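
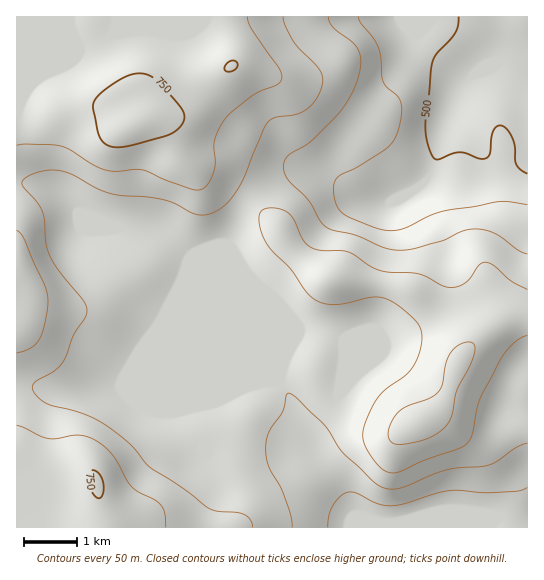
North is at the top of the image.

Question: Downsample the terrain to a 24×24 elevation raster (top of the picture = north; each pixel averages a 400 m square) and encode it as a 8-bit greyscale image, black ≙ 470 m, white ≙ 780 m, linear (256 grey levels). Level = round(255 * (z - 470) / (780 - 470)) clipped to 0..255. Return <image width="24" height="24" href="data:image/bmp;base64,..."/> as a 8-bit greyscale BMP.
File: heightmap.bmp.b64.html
<image width="24" height="24" href="data:image/bmp;base64,Qk12BgAAAAAAADYEAAAoAAAAGAAAABgAAAABAAgAAAAAAEACAAATCwAAEwsAAAABAAAAAAAAAAAAAAEBAQACAgIAAwMDAAQEBAAFBQUABgYGAAcHBwAICAgACQkJAAoKCgALCwsADAwMAA0NDQAODg4ADw8PABAQEAAREREAEhISABMTEwAUFBQAFRUVABYWFgAXFxcAGBgYABkZGQAaGhoAGxsbABwcHAAdHR0AHh4eAB8fHwAgICAAISEhACIiIgAjIyMAJCQkACUlJQAmJiYAJycnACgoKAApKSkAKioqACsrKwAsLCwALS0tAC4uLgAvLy8AMDAwADExMQAyMjIAMzMzADQ0NAA1NTUANjY2ADc3NwA4ODgAOTk5ADo6OgA7OzsAPDw8AD09PQA+Pj4APz8/AEBAQABBQUEAQkJCAENDQwBEREQARUVFAEZGRgBHR0cASEhIAElJSQBKSkoAS0tLAExMTABNTU0ATk5OAE9PTwBQUFAAUVFRAFJSUgBTU1MAVFRUAFVVVQBWVlYAV1dXAFhYWABZWVkAWlpaAFtbWwBcXFwAXV1dAF5eXgBfX18AYGBgAGFhYQBiYmIAY2NjAGRkZABlZWUAZmZmAGdnZwBoaGgAaWlpAGpqagBra2sAbGxsAG1tbQBubm4Ab29vAHBwcABxcXEAcnJyAHNzcwB0dHQAdXV1AHZ2dgB3d3cAeHh4AHl5eQB6enoAe3t7AHx8fAB9fX0Afn5+AH9/fwCAgIAAgYGBAIKCggCDg4MAhISEAIWFhQCGhoYAh4eHAIiIiACJiYkAioqKAIuLiwCMjIwAjY2NAI6OjgCPj48AkJCQAJGRkQCSkpIAk5OTAJSUlACVlZUAlpaWAJeXlwCYmJgAmZmZAJqamgCbm5sAnJycAJ2dnQCenp4An5+fAKCgoAChoaEAoqKiAKOjowCkpKQApaWlAKampgCnp6cAqKioAKmpqQCqqqoAq6urAKysrACtra0Arq6uAK+vrwCwsLAAsbGxALKysgCzs7MAtLS0ALW1tQC2trYAt7e3ALi4uAC5ubkAurq6ALu7uwC8vLwAvb29AL6+vgC/v78AwMDAAMHBwQDCwsIAw8PDAMTExADFxcUAxsbGAMfHxwDIyMgAycnJAMrKygDLy8sAzMzMAM3NzQDOzs4Az8/PANDQ0ADR0dEA0tLSANPT0wDU1NQA1dXVANbW1gDX19cA2NjYANnZ2QDa2toA29vbANzc3ADd3d0A3t7eAN/f3wDg4OAA4eHhAOLi4gDj4+MA5OTkAOXl5QDm5uYA5+fnAOjo6ADp6ekA6urqAOvr6wDs7OwA7e3tAO7u7gDv7+8A8PDwAPHx8QDy8vIA8/PzAPT09AD19fUA9vb2APf39wD4+PgA+fn5APr6+gD7+/sA/Pz8AP39/QD+/v4A////ANHS1+Dg08WzoJiWiHNeRjU0NjU0MzM0M9LS1+TexrelkYWCemxfT0BIV09BPD4/PtLS2eXUrpqKfHd3cWdgV1ZvjIJsX11ZTdHM0dS7mod7dHR1bmJdXm+Rr6ydjoBzZMC1t7GZgnZycnN1b2ZjaHudvMbAr5F6dKablop5bmtrbG1xcWtqcHeQssLFu5h6dpiPhHZta2tra2trbGtwc3N+mKq4vqWGfKSai3twa2tra2tra2tzdnJzfJOvwLWVgMCtlYR4bWtra2tra2tvdHJydIekurunjsy4nY6Cc2xra2tra2ttdnZ0eY2dqbCuocy8oZGHem9ra2tra21+k5KKj56enJ+hnsy0lImFf3Zsa2trbXybtbKjnqCWkZeYksafg39+fHdua2tsfJOhqKOPgX98fY6NfLmReXV1dHNxcG1zjqCTgntpWV1nbnpzY6yOdnN1eHmAjIaElZuDYkk1KjVJU1hZVZmFeYGOkpaisKOQjIJtTzYmHBwmMTU6OJaOkaW0tLvJyrOZhG9bST81KSAbIiIhHrGvtsrZ1tbbz7miiXFiUkpGOyoZGRgaGMPJzt7v8uvk1byplYJ5ZVVRSC8TDhMZFsbT2+Tt8vDp3cq2o5qSfWRVTDMSBw4TD8TL1N/o6+nj3trPvrSkjnRWQzIWBgcKB8PDxc3Y4d/Y2uPiz7ihkH5bOScYCgQEA8PDw8XIzMzJzNbZwqWRhHZWMB4aFAsFAsPDw8bGxsbGxsnGsZiHdFo9IhoaGRIJBg=="/>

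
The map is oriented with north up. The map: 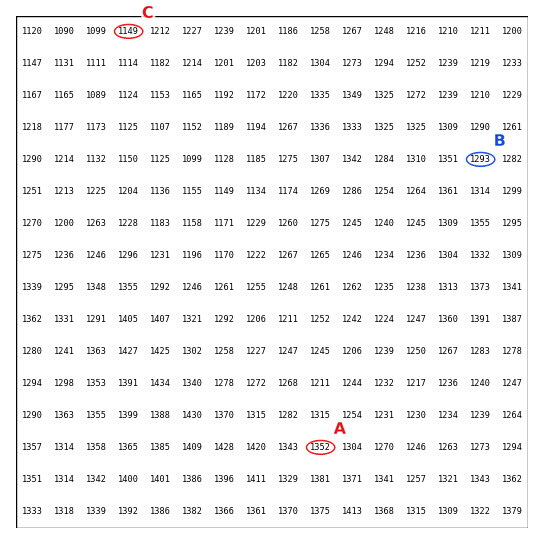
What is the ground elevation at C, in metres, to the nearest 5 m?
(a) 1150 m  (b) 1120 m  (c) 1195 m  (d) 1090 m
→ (a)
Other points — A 1350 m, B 1295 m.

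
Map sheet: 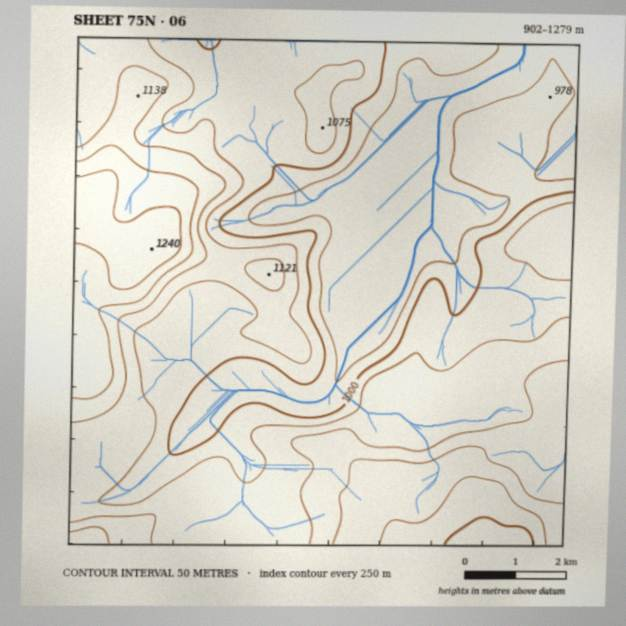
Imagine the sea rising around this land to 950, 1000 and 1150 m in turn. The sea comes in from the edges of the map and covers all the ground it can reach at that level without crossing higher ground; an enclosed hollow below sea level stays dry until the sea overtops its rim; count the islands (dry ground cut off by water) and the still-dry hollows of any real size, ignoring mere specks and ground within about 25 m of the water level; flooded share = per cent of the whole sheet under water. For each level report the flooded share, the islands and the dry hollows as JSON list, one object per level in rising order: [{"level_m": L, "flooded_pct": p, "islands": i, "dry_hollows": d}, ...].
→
[{"level_m": 950, "flooded_pct": 15, "islands": 0, "dry_hollows": 0}, {"level_m": 1000, "flooded_pct": 28, "islands": 0, "dry_hollows": 0}, {"level_m": 1150, "flooded_pct": 85, "islands": 0, "dry_hollows": 0}]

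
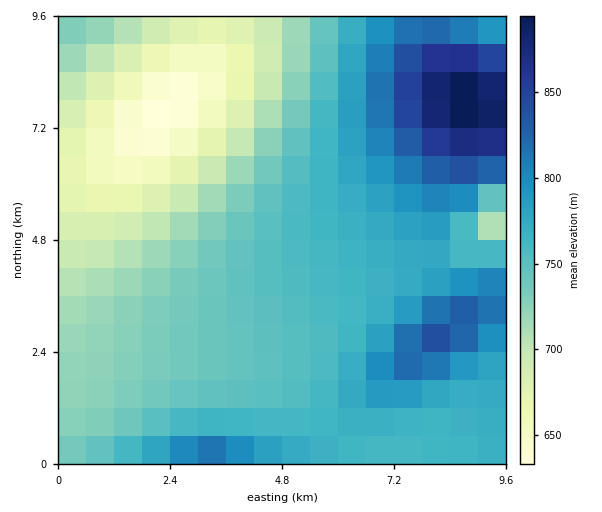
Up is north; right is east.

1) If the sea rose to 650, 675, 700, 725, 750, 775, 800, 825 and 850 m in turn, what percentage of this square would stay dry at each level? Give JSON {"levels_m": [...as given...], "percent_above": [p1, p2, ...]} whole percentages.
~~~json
{"levels_m": [650, 675, 700, 725, 750, 775, 800, 825, 850], "percent_above": [96, 89, 81, 71, 52, 26, 15, 9, 5]}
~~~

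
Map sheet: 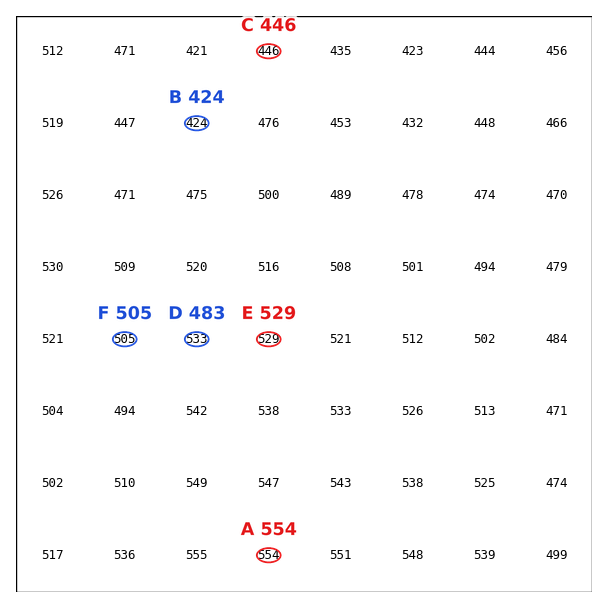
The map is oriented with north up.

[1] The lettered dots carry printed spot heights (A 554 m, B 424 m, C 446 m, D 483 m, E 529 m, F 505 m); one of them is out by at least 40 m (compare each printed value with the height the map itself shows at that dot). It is D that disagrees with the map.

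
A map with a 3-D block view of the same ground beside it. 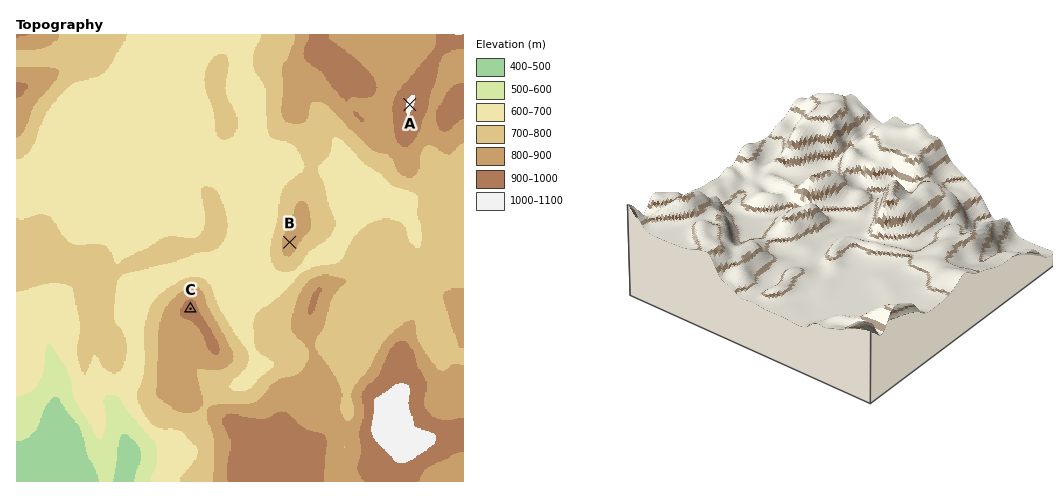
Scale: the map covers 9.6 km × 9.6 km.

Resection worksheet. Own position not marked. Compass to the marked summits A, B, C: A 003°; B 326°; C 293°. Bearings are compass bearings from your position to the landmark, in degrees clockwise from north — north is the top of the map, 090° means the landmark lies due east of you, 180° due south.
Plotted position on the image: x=394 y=396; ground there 1020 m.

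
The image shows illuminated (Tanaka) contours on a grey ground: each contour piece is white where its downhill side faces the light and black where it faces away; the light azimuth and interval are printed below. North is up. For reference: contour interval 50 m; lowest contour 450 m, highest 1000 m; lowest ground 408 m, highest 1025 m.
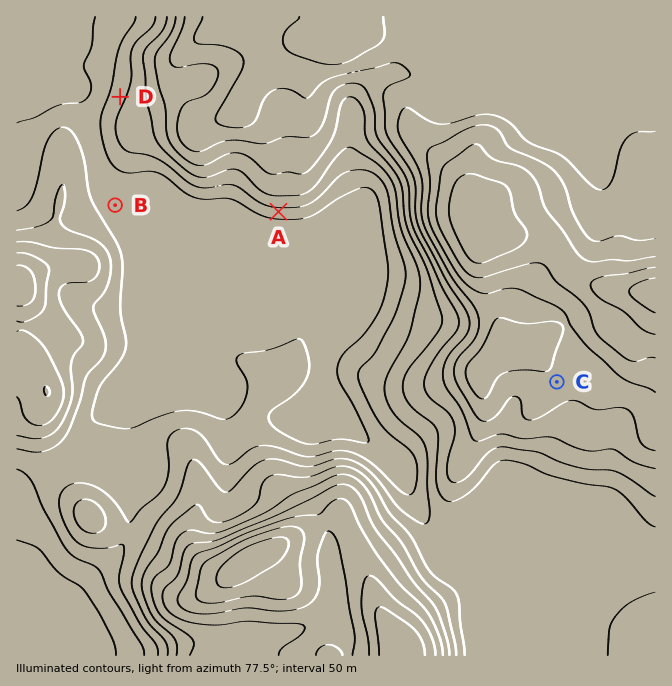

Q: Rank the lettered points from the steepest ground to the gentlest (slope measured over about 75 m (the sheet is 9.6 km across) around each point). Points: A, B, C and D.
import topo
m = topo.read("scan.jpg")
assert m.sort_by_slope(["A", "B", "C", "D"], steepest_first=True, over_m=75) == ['A', 'D', 'C', 'B']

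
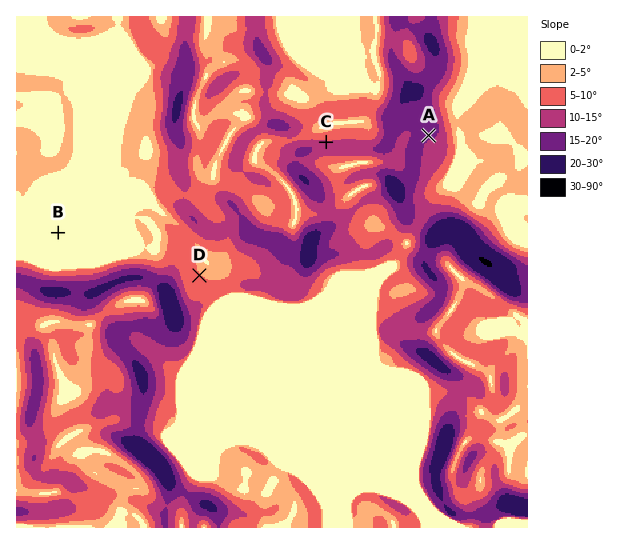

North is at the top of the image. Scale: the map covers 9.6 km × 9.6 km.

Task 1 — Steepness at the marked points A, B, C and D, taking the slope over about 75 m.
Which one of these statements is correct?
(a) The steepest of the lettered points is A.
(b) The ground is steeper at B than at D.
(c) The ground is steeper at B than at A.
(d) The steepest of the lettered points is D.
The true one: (a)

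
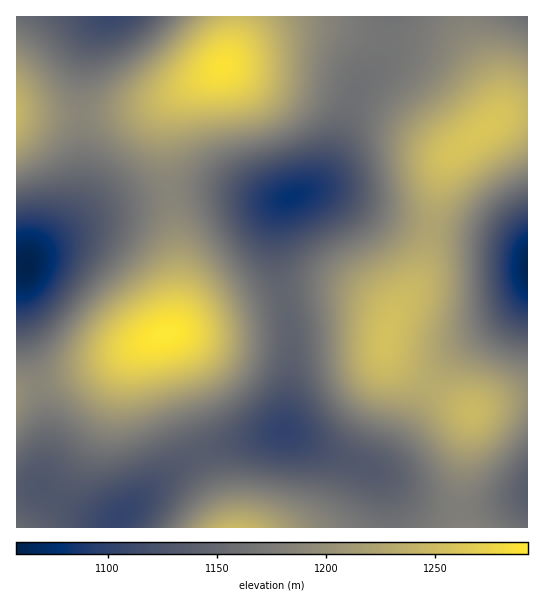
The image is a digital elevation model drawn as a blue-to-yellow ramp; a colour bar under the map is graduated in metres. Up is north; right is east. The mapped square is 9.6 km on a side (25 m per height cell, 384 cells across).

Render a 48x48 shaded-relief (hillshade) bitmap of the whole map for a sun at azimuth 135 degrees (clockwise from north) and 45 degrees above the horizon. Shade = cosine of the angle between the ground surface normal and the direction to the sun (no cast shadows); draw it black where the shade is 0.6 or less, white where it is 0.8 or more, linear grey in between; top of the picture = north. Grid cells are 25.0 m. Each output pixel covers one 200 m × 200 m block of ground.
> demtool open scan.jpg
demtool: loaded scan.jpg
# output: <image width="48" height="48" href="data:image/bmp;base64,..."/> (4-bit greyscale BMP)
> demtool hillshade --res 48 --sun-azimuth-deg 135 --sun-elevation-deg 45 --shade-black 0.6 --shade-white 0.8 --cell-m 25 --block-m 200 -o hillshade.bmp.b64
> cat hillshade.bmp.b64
<image width="48" height="48" href="data:image/bmp;base64,Qk32BAAAAAAAAHYAAAAoAAAAMAAAADAAAAABAAQAAAAAAIAEAAATCwAAEwsAABAAAAAAAAAAAAAAABEREQAiIiIAMzMzAERERABVVVUAZmZmAHd3dwCIiIgAmZmZAKqqqgC7u7sAzMzMAN3d3QDu7u4A////AHiImZmYdUMhEiNFZ3iIiIiHd3d3eIiIiHiImaqZhlQyIiNFZnd3eIh3d2Z3eImYiIiImaqqmGVDIjNEVWZmd3d3dmZniJmpmZiIiaqqqYdUQzREVVVmZnd3dmZniaqqqpmIiZq7uph2VURFVVVWZnd3d3Z3iau7u6mYiZq7u6mHZmVVVVVWZneIh3d3iavMzLqZiJqru7qZh3d3ZmZmZ3iIiId3iavN3LupiJmru7uqmYiIh3Zmd4iZmYh4iavN3cupmJmrvMy7qqqpmId3d4mZmZiIiavN3cupmJmrvMzMu7u7qpiHd4maqpiHiJq8zbupmImqvMzMzMzMu6mHd4maqpmHeImrzKqpiImavMzM3d3cy6mHd3iaqqmHd3iaq5mYiIiau8zN3d3dzLmHZniJqqmHd3eJmoiHd3iaq8zM3d3d3LmHZmeJmqmIdmd3iHdmZneJqrvMzd3d3LmGVVZ4mqmYd2Znd1VVVVZ4mau7zM3dzKl2VVVomaqZh3dmZkRDNEVniJqqu8zMy6l2VEVniaqpmId2ZkMyIjRWZ4iaq7zMy6l2VEVniZqqqZh3ZTMhESI0VneJmqu7u6l2VEVniJqqqqmHZkMhERIjRWZ4iaq7uph2VVVmeJqru7qYdkMhAAEiNFVniZqqqph2VVVmeJmru7uph1QyEBESI0VWeJmqqYh2VVVWZ4mqvMy6mGVCIRESIzRWeImZmYdmVVVVZ3iavMzLqXZTMiIiIzRWeImZiHZlVVVVVneKu8zLqodlQzMjMzRWeImYh2ZVRERFVWeJq8zMu5h2VEQzM0RWeImYh2VERERERVZ5q83cy6mHZlVEREVmeJmYd2VEMzNERVZ5q83dzKqYd2ZVVVVniJmYh2VDMzM0RFZ5q83d3LqpiHdmVVZ3iZmZh2VEMzM0RFZ5rN3t3cuqmId2ZmZ4maqqmHZVRERERVaJrN3u3cy6qYh3d3eImqq6qYh2VURERVeJrN3u7cy7qpiId3iJqru7uqmHdlVURWaJrN3u7dzLqpmIiIiZq7zMy7qph2ZVVVZ5q83e3dzLuqmYiImau8zMzMy6mHZlVVZ4mrzd3dzLuqmYiZmqu8zd3dzLqYdlVVVniavM3czLupmYiZqrvMzd3d3cupdmVVVmeJq7zMy7qpmIiZqrvMzd3d3cuph2VUVVZ4mqu7u7qZiIiJqrvMzN3d3cuph2VURFVniJqqqqmYd3d4mqu7zMzd3Muph2VUREVWZ4mqqpmHZmZniZqru8zMzMuph2ZVRERVZniZmZiHZVVWZ4mqq7vMzLupiHZlVURFVneImYh2VENEVniJqru7u7qpmHdmZVVVVmd4iIh2VDMjNFZ4mqu7u7qpmId3ZlVVVWd4iIh2VDIiI0VniZqru7qpmYh3dmZVVWZ3iIh2VDIRESNWeJmqqqqpmYiHd2ZmZmZneIiHZUIRARI1Z4maqqqpmYiId3dmZmZneIiIdlMhEBEkVniZqqqZmYiHd3d3d3d3eIiIh2QyEBEjRniJmZmZmIiHd3d3d3dw=="/>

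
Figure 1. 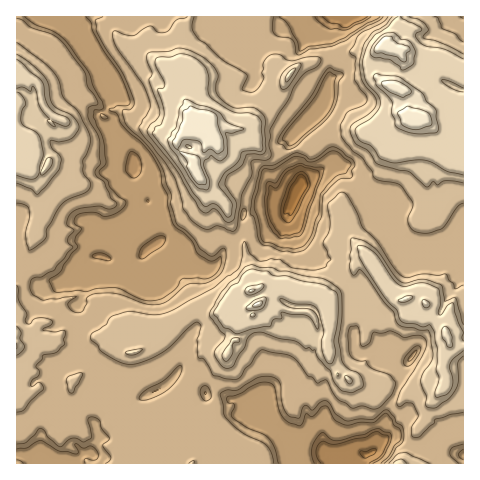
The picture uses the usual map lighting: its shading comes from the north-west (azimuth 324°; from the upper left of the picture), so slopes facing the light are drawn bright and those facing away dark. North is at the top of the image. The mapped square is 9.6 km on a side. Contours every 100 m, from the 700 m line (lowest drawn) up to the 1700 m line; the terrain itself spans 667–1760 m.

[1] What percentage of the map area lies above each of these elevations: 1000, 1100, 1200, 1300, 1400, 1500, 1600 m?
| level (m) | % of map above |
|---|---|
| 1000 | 97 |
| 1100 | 83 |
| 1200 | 77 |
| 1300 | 44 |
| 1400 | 24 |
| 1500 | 17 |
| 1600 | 4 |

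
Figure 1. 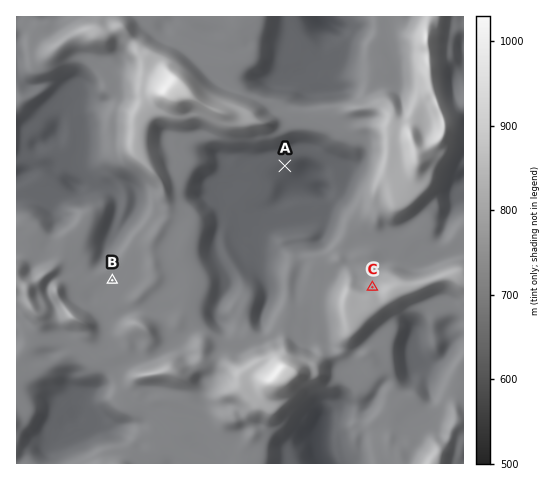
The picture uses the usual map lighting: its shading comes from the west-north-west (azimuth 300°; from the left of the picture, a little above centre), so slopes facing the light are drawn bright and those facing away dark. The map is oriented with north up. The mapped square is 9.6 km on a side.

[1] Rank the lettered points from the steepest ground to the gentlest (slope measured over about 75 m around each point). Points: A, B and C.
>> C A B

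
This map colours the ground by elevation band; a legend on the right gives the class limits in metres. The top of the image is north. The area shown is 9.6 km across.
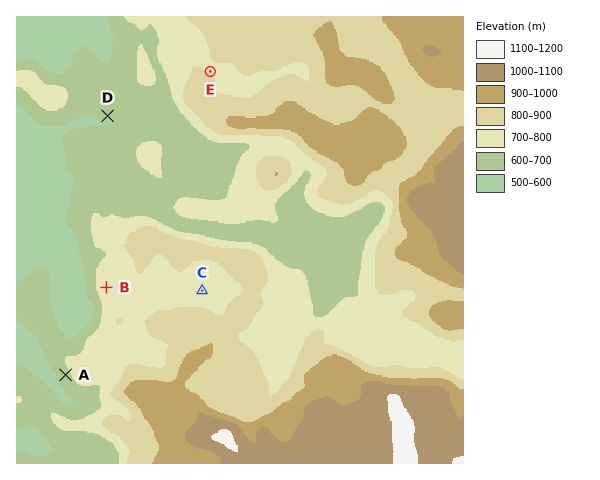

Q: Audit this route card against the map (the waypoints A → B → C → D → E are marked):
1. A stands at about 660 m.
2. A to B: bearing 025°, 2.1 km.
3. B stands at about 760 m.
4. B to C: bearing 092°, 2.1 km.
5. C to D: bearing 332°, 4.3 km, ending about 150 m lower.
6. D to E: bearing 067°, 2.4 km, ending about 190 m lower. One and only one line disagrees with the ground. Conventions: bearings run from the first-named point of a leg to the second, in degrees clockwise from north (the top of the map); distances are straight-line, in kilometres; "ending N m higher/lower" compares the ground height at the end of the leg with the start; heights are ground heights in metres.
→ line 6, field sense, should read higher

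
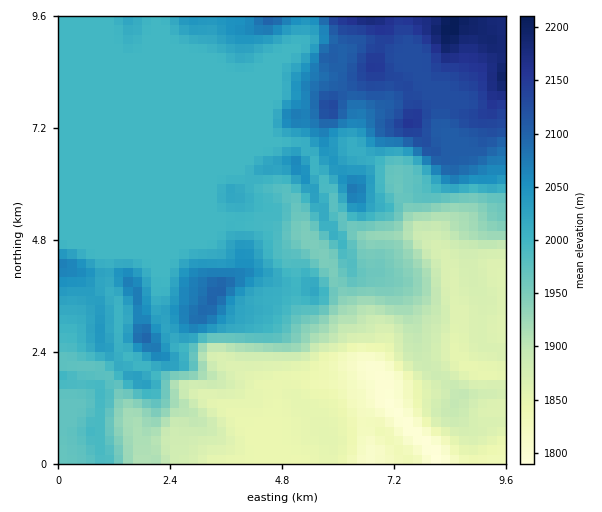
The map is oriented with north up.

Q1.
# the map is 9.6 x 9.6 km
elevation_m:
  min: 1785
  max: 2215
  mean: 1980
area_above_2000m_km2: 31.9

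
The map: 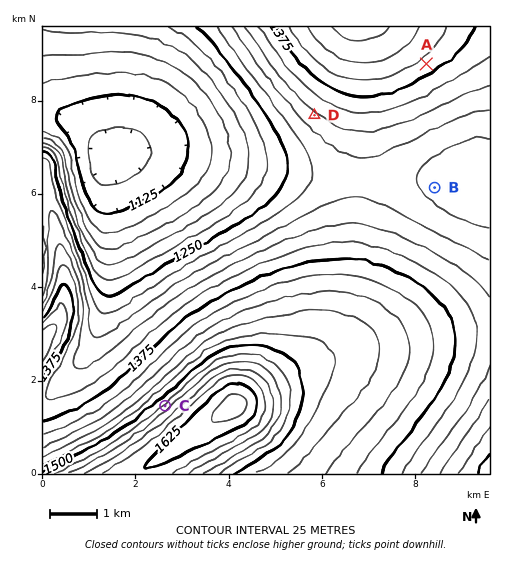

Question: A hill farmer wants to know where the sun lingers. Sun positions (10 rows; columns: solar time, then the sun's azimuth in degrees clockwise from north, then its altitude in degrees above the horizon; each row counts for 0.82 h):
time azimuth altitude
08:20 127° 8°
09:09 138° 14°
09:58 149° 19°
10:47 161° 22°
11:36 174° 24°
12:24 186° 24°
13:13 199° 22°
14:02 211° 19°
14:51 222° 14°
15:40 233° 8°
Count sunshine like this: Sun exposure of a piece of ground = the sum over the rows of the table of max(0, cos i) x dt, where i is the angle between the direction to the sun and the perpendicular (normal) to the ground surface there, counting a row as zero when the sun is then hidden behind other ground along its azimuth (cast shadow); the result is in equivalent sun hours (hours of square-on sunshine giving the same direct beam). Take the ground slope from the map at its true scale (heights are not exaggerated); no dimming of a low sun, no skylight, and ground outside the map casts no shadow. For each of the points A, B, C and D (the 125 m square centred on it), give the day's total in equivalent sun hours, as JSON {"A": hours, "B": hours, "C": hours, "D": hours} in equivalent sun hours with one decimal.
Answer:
{"A": 2.8, "B": 2.4, "C": 1.5, "D": 2.8}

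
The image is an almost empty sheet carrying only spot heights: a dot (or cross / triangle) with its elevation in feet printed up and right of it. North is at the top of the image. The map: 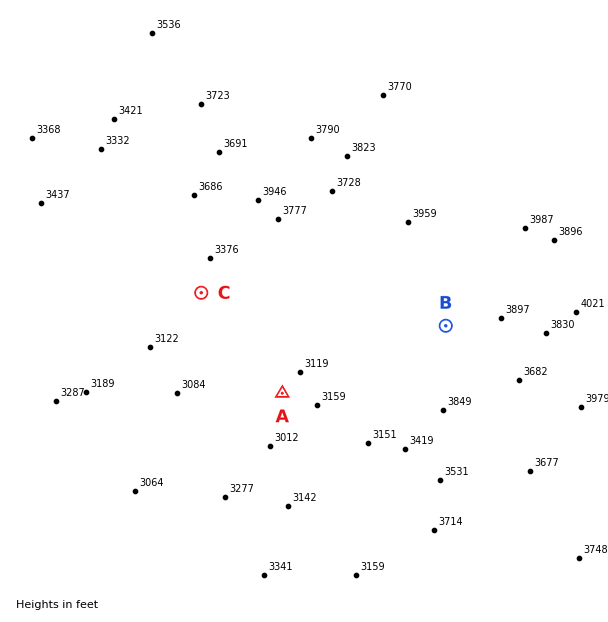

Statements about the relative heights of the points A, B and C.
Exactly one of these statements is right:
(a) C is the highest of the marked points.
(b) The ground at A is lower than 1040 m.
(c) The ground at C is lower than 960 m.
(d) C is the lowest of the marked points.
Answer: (b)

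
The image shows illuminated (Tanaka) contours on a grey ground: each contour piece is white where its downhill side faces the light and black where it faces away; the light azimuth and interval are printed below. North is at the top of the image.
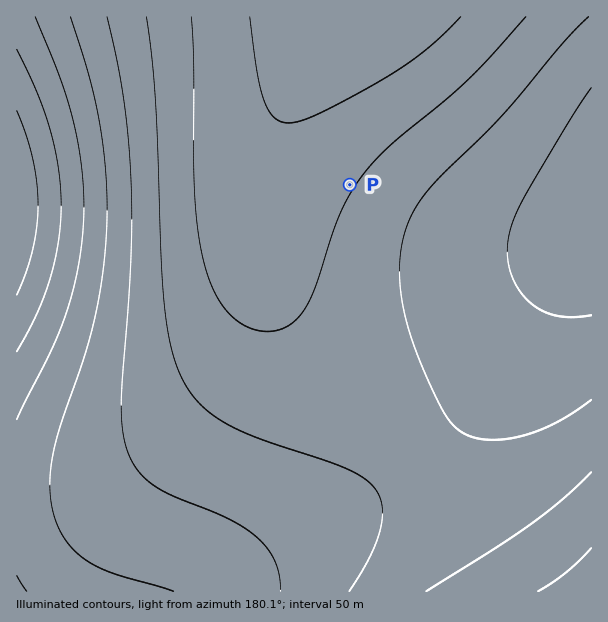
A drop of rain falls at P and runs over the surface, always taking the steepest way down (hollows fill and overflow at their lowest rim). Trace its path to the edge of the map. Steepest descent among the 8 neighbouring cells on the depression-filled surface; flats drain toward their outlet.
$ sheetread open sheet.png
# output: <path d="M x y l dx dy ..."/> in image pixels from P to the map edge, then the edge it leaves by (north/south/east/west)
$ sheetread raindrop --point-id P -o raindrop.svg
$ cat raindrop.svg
<path d="M350 185l-53-53 0-45 5-9 3-3 1-4 3-3 2-5 3-3 1-4 3-3 2-5 3-3 1-4 3-3 5-9 3-3 1-5 3-3 0-1"/>
exit: north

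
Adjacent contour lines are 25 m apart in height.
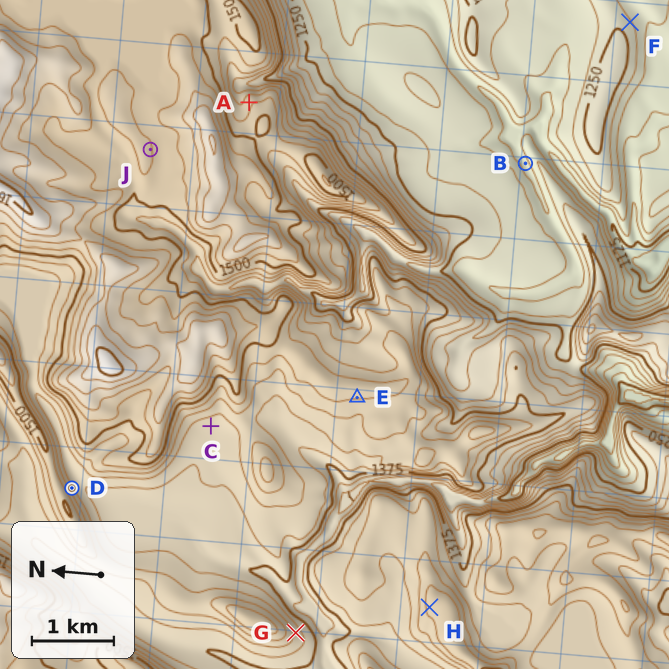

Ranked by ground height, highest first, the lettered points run A D C B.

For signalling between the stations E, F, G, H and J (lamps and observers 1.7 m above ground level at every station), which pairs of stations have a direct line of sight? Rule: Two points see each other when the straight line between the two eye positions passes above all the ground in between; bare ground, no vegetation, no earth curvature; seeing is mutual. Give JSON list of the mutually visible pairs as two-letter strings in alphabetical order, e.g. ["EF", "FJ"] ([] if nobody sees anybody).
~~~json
["EG", "EH", "GH"]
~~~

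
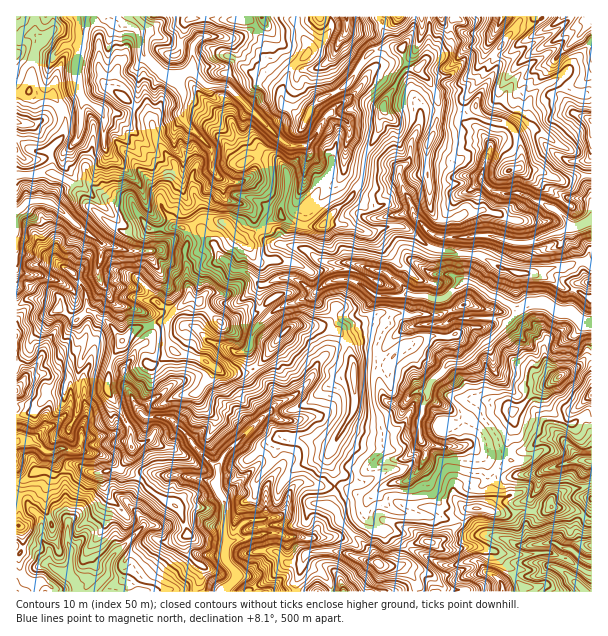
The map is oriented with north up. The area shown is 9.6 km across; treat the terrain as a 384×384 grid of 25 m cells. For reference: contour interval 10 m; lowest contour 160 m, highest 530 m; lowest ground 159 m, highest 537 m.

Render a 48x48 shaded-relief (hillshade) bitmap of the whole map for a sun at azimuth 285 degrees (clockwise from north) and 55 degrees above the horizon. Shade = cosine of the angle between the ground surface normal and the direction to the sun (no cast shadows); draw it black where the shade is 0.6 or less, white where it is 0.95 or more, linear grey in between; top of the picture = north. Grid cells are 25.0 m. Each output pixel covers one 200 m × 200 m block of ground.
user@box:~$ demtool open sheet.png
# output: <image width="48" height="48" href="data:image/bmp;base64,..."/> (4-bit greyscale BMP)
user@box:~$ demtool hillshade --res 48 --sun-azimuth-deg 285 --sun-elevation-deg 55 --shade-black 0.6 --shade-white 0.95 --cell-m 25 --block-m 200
<image width="48" height="48" href="data:image/bmp;base64,Qk32BAAAAAAAAHYAAAAoAAAAMAAAADAAAAABAAQAAAAAAIAEAAATCwAAEwsAABAAAAAAAAAAAAAAABEREQAiIiIAMzMzAERERABVVVUAZmZmAHd3dwCIiIgAmZmZAKqqqgC7u7sAzMzMAN3d3QDu7u4A////AKqXeZupmqu1CN27yGiIynioZ3dUjKh1eHh4qoq6qqu4M63sunaKu5eIZVVoqoh4rFaJqnm7qqqlKMu8yoeb3Jh1VlWIh3eadmaInJaty7lzKv7KvLq7upqZl0V4d3h3q1aHi6dq7cxyBszLvMzMqKvMp1V4h3aJh0V3m6mGjdxhOKq925q5iau6qpVnh3ZXmnh2nLqWi7pTKbaK3aqXiqqqq7mId5p2eJmGirl5q6hiK/h4rcqHiaqqq7qph5ymVZmYmZh5qZlhXOyam7qYiJqqu6mqqXq4d7qZrKh3dnZmncyaqaqYiIeLy6mZiHm6mOyc3LylRmZRX+qpq6p3iZho3KqqmFNZl8iMzO7pNYUES/2pm7uGeIdnvLuqqYdTZ7zLa+7qZEF6ML/aqruWZ4cmzKu6qHdniZi+Z+zaeAWbcAv9q7y4V4cp6pmqqXZ5mJd8uNyCOHmoZCGdy7vKVndI/KqruXeImcqqqtxBm2WGRWQp3Kq7ZFVozsqruodmef3LvOoWmLyVRVZEjNuqY3Qm78qqq7ljNM3dzPo4t2vKZVRHZr26VIchfuypvc2zAHrN2+xquGiblmdWdYzKVYhzB8zL3czZMZi9y82JupmZZXy2VWnKZZmGEWnN7buomrmty763m7mHZmvpRWipZpqoZUFs7dtmzuybur3JiqiJliXuhGeId4iampQ3vuxieu6pubqru5eKtjOe2GiHeIdneJl2jOpniM7qqoWd3cqIdndoupuneZmYiah2aKqZqt3rmUjuyq23VVipVZ23JImZm+pHl2iYne7bxhvut764dmWLhTe3jJSJc1qphkV4Z+7uoE78Z96nd4mGinJIhnqmRViqqYiId//rYk3Kmu6meamYh2dleYd4dmiqmJq7qf/YVmnMu+6Xiqh3iJh3d2aJqZqXV5qs3f7IRqy6h62nmqhniJdXl1aFNomZmGer3e2mbMururuZuompmblneIg0mDE2d0I2mtyY3MvLq7q7qYrLmbyWd3ZsqJhoiGNIdIms3LvKrKmpeczMqaq5Z3R8ppqGdlipU2eKy7zJvZmne9zNqLqrhmWdpWdWeJhnQZmZq6qrzKqkfLzeprubpkfMhWONhFeHZqupu4m8u7ukvqi9hb2rtkbNhnRd6WZmeMuXvHrLu6qmz8qnSN+r2FachYdL6mV4dau3e5rLuomL3btSmc+662WMlGdoymaHU6vKaqnMyVa927ZM1wvb7ZZqtWeJqGd3Zaq6aKrMyEfN22bM3SG97qZZpmmZh3dndpmZZ6u7uVa9yWvcvKFd7qV5pll2iZd3iZmWWsupmXe7qszdq9xmzcdplkiGiZh4mamXa9uIiIqqvMy7qavbi9uJdVaXeZmYiaiIfNqHiZisu8y7qIreyby4VlSJeIirh7loi8qWjLZ8y7u7unWv+6uqhFVph4iLqLpmi8qnnMiMy8y6u5Rt/suJp0Nqp3iIvKqWarmZm8pou7u7y5g6/9ypl1M4yWeHmrqXaamaq8uGiYisuYlZ/qrLiZQirIZneA=="/>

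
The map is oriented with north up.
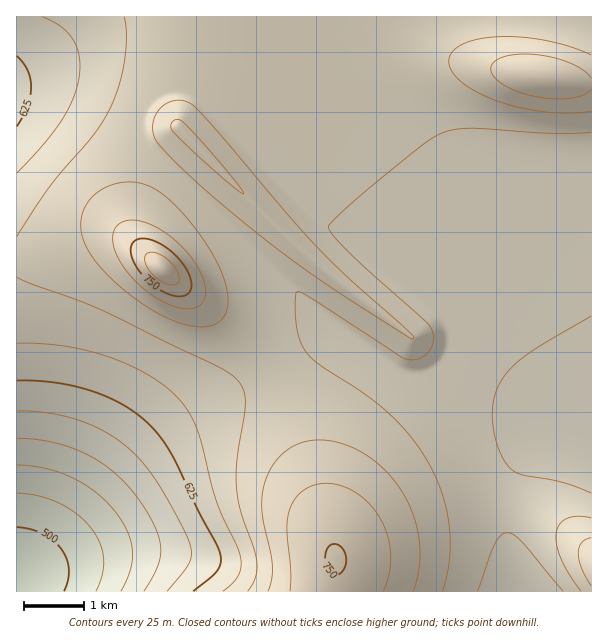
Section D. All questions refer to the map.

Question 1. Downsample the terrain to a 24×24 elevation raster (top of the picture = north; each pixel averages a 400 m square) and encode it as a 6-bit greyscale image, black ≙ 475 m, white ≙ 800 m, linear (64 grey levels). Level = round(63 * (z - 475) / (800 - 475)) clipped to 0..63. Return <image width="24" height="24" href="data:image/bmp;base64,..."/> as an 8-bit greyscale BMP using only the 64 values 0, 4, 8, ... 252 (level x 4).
<image width="24" height="24" href="data:image/bmp;base64,Qk12BgAAAAAAADYEAAAoAAAAGAAAABgAAAABAAgAAAAAAEACAAATCwAAEwsAAAABAAAAAAAAAAAAAAEBAQACAgIAAwMDAAQEBAAFBQUABgYGAAcHBwAICAgACQkJAAoKCgALCwsADAwMAA0NDQAODg4ADw8PABAQEAAREREAEhISABMTEwAUFBQAFRUVABYWFgAXFxcAGBgYABkZGQAaGhoAGxsbABwcHAAdHR0AHh4eAB8fHwAgICAAISEhACIiIgAjIyMAJCQkACUlJQAmJiYAJycnACgoKAApKSkAKioqACsrKwAsLCwALS0tAC4uLgAvLy8AMDAwADExMQAyMjIAMzMzADQ0NAA1NTUANjY2ADc3NwA4ODgAOTk5ADo6OgA7OzsAPDw8AD09PQA+Pj4APz8/AEBAQABBQUEAQkJCAENDQwBEREQARUVFAEZGRgBHR0cASEhIAElJSQBKSkoAS0tLAExMTABNTU0ATk5OAE9PTwBQUFAAUVFRAFJSUgBTU1MAVFRUAFVVVQBWVlYAV1dXAFhYWABZWVkAWlpaAFtbWwBcXFwAXV1dAF5eXgBfX18AYGBgAGFhYQBiYmIAY2NjAGRkZABlZWUAZmZmAGdnZwBoaGgAaWlpAGpqagBra2sAbGxsAG1tbQBubm4Ab29vAHBwcABxcXEAcnJyAHNzcwB0dHQAdXV1AHZ2dgB3d3cAeHh4AHl5eQB6enoAe3t7AHx8fAB9fX0Afn5+AH9/fwCAgIAAgYGBAIKCggCDg4MAhISEAIWFhQCGhoYAh4eHAIiIiACJiYkAioqKAIuLiwCMjIwAjY2NAI6OjgCPj48AkJCQAJGRkQCSkpIAk5OTAJSUlACVlZUAlpaWAJeXlwCYmJgAmZmZAJqamgCbm5sAnJycAJ2dnQCenp4An5+fAKCgoAChoaEAoqKiAKOjowCkpKQApaWlAKampgCnp6cAqKioAKmpqQCqqqoAq6urAKysrACtra0Arq6uAK+vrwCwsLAAsbGxALKysgCzs7MAtLS0ALW1tQC2trYAt7e3ALi4uAC5ubkAurq6ALu7uwC8vLwAvb29AL6+vgC/v78AwMDAAMHBwQDCwsIAw8PDAMTExADFxcUAxsbGAMfHxwDIyMgAycnJAMrKygDLy8sAzMzMAM3NzQDOzs4Az8/PANDQ0ADR0dEA0tLSANPT0wDU1NQA1dXVANbW1gDX19cA2NjYANnZ2QDa2toA29vbANzc3ADd3d0A3t7eAN/f3wDg4OAA4eHhAOLi4gDj4+MA5OTkAOXl5QDm5uYA5+fnAOjo6ADp6ekA6urqAOvr6wDs7OwA7e3tAO7u7gDv7+8A8PDwAPHx8QDy8vIA8/PzAPT09AD19fUA9vb2APf39wD4+PgA+fn5APr6+gD7+/sA/Pz8AP39/QD+/v4A////AAgMGCg4TFxsfJCsxNDUzMCwoJSIgICMpAwQGCQ0RFRkdIysxNTU0MS0pJSIhIiYsBQYICw4SFhofJiwxNDUzMC0pJSMiIycqCAkKDRAUGB0iKC0xMzMxLysoJSMiIyUlCwwOEBMXGx8kKCwvMDAvLSonJSMiIiIiEBASFBYZHSAkKCstLi0sKigmJCMiISEgFBQWFxkcHyIkJykrKysqKCclIyIiISAgGBgZGxweICMlJygpKSkoJyUkIyIiISEgHBwdHh8hIiQmJygoKCcnJiUkIyIiISEhHyAgISIjJSYnKCgnJyYmJSYkIyIiIiEhIiIjIyQmKCkpKSgnJiYmKComIyMiIiIiJSUlJicqLS4sKignJicqKyglIyMjIyIiJicnKSsxNjMtKignKSwrKCUkJCQjIyMiJygpLDE5OjEsKSgqLSsnJSUlJCQkIyMjJykrLjM3My0qKSsuKycmJiUlJSQkJCQjJykrLjAwLSsqLC8sKCcmJiYlJSUkJCQkJSgqLC0sKystLywoJycnJiYmJSUlJSQkIyYoKisrKy0wLSkoKCcnJyYmJiYlJSUkICMmKCoqLTEuKikoKCgnJycnJiYmJiYlHiEkJykrMC4rKikpKSgoKCcnJycoKCkpHSAiJSgpKysqKiopKSkoKCgoKSstLzAvHR8iJCcpKioqKioqKSkpKSkqLC8yNDQxHiAiJCcpKisrKioqKikpKSkqLC4vMC4sICEjJScpKisrKysqKiopKSkqKioqKikoA=="/>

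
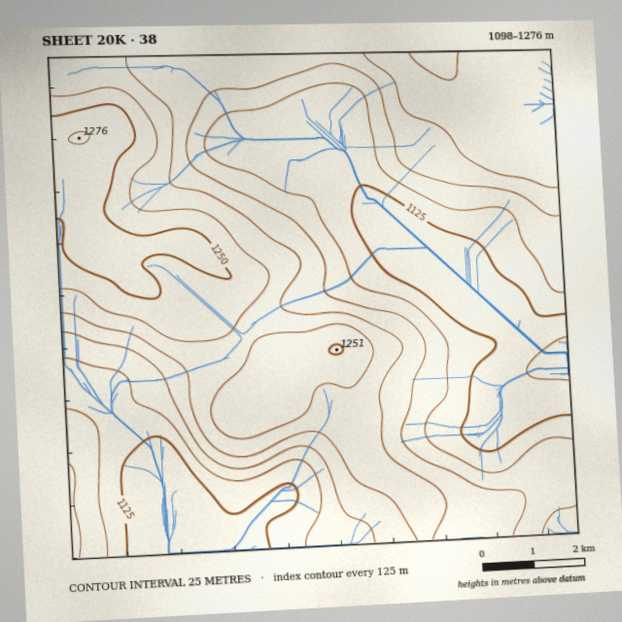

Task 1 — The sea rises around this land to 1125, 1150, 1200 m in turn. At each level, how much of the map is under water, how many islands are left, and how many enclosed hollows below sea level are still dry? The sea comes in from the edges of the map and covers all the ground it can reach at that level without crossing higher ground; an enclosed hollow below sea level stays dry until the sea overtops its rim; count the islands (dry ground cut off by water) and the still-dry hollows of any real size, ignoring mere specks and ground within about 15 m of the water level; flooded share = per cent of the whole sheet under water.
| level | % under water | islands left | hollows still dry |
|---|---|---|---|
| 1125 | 14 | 0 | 0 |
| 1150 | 33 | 0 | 0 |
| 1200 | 64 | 0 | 0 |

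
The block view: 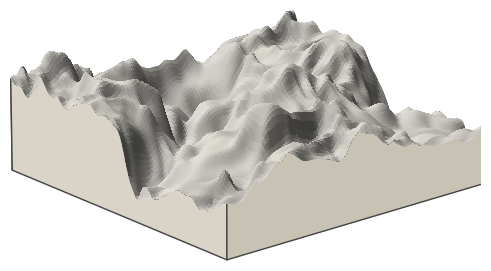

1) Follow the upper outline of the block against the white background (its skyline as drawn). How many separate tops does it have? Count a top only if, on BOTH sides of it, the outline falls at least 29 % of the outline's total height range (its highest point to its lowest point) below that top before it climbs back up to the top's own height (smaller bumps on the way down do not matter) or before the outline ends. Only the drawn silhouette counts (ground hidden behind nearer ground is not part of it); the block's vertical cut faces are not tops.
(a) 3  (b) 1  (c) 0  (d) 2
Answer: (b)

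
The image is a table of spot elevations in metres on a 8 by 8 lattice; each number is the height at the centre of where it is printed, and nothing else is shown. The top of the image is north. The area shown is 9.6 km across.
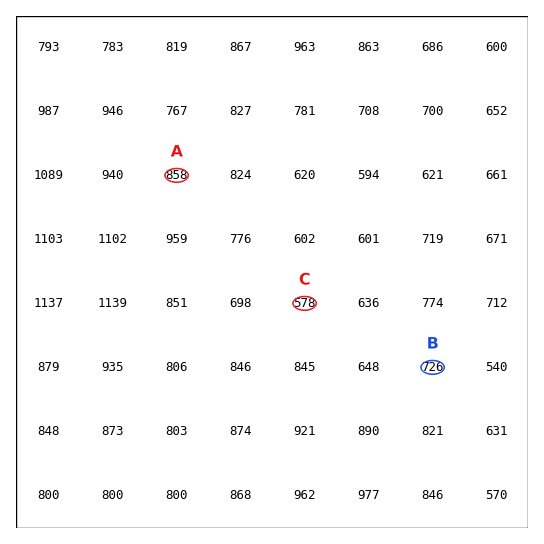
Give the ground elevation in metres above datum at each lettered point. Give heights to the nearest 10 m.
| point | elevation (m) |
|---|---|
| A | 860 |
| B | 730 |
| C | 580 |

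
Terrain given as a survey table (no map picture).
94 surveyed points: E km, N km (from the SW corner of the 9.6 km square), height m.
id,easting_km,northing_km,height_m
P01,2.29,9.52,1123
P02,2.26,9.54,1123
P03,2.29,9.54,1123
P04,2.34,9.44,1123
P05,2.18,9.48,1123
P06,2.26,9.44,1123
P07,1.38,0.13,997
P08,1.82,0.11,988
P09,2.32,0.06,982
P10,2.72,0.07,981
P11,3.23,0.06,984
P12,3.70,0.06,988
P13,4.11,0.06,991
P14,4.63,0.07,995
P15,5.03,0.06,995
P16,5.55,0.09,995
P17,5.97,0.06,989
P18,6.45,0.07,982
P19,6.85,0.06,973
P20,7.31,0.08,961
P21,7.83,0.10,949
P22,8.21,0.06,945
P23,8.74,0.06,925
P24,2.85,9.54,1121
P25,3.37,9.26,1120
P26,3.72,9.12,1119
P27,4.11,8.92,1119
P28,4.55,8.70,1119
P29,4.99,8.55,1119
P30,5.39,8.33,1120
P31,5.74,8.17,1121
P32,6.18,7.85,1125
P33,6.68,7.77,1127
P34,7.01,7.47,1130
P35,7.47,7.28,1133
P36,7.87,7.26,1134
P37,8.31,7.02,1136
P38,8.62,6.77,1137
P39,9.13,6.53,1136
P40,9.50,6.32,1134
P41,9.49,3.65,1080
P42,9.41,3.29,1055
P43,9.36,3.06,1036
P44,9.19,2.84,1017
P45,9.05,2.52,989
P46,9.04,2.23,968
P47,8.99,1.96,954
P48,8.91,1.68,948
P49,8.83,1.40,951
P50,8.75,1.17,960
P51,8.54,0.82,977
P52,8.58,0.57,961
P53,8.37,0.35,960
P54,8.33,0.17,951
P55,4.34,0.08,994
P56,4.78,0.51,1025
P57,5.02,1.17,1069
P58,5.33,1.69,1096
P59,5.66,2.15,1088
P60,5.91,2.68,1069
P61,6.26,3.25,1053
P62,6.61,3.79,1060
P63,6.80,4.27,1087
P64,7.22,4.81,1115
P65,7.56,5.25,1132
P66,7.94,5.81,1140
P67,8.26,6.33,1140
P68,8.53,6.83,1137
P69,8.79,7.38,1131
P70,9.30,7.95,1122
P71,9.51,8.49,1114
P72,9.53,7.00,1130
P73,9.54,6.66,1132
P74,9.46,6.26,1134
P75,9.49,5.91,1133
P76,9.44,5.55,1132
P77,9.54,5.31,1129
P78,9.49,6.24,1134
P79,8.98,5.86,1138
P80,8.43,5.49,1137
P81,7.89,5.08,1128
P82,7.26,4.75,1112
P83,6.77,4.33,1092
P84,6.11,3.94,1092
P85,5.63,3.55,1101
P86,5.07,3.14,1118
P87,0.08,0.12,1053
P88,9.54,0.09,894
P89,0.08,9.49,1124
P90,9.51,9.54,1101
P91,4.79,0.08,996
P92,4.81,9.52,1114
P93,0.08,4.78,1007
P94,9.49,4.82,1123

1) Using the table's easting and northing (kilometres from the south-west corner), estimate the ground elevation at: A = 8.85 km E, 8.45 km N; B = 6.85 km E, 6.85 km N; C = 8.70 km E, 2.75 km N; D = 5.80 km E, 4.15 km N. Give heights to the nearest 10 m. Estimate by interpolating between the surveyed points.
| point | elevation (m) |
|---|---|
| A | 1120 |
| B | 1140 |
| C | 1010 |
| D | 1110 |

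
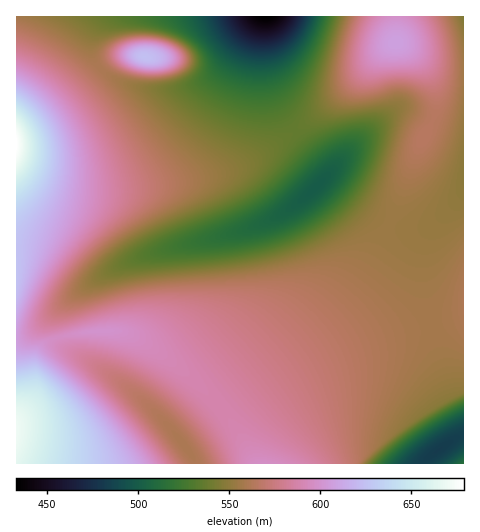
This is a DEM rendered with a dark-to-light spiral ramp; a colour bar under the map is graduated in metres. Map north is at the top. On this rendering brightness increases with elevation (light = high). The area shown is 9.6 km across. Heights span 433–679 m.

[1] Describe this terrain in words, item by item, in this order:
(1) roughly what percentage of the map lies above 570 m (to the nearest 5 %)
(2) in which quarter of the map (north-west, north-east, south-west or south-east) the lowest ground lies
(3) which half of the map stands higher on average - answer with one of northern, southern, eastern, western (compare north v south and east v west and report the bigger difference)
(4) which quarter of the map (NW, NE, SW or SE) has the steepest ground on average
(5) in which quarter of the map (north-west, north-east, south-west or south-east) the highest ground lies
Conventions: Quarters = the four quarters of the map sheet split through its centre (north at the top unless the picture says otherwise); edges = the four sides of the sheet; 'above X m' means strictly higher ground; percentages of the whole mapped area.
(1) Roughly 40 % of the ground is higher than 570 m.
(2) Look to the north-east quarter for the lowest ground.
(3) Taken as a whole, the western half is higher than the eastern.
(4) Slopes are steepest in the north-west quarter.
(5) The highest point lies in the north-west quarter of the map.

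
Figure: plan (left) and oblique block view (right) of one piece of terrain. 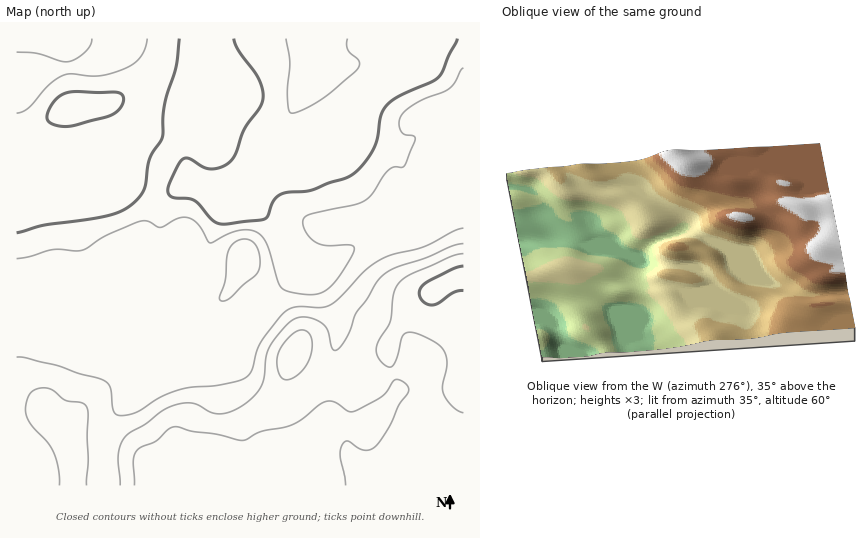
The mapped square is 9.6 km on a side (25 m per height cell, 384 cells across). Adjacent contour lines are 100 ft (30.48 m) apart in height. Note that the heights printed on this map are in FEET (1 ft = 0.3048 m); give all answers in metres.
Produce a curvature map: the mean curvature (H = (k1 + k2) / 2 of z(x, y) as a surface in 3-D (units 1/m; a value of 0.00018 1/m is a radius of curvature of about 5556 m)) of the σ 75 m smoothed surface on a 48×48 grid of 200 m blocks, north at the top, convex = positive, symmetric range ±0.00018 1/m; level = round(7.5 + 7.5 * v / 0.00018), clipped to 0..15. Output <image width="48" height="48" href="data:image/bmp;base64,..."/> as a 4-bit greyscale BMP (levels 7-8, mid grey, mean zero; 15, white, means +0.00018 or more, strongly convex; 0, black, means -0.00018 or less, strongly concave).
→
<image width="48" height="48" href="data:image/bmp;base64,Qk32BAAAAAAAAHYAAAAoAAAAMAAAADAAAAABAAQAAAAAAIAEAAATCwAAEwsAABAAAAAAAAAAAAAAABEREQAiIiIAMzMzAERERABVVVUAZmZmAHd3dwCIiIgAmZmZAKqqqgC7u7sAzMzMAN3d3QDu7u4A////AHd2aLpABbyXZniIiaqpmZm8g3d3d3d3h3d2aMtAF8yXZ4mZmZh2eIiqZHd3d3d4iHd2adxQOu2Xd4q6mGVEV4iHNXd3d3d3h3dmadtAS/2XeJvLllVWaKqWNmZnd3d3d3d3etswS+yoiJvLhmeJmb3HNHlmd3d3d3d3ispAObqquYiZiIqqmb7pVYuld3d3d3iIictiNnec24ZmZ4mIdozsdozIV3d3d3iIeLyVRDSM7adUVnd2U0ndlovaV3d3dniZiKy3QyNpvMp1VneHUhW8lmiqdnd3aHiamJzKYyJGiruXeIiacyOKhlV5l3d2epmruZq6hkIjVoiImHaLtzJYdURomXd2irq7uYeImXNSEkRWdkNr7HM2dlVoh3d2ibqZl2ZmipR3ZTIiIhJs/7Y0Z3eJd3d2eZdmZUVmeqVnd3d2UQSe//lDV4mqh3d2aHZFVEVmerdHd3d3dgWe//1SR5q7lnd1eHZWVWZlabpEd3d3dyJq7/9zNXm7lnZWeHZ3dnd2R7ymRWd3d2Alr/+VRWealkV4d3d4d3d3ZHzcllQzNXQDff+nd2aJl2eYZXeIh2d3djaruqq7hDYia8p3q5ZomImpZIiId3Z3d3RHiavf6kNDaHU1nKdomazKY5mYd3dnd3dWZVad/HRFZkIjaqh5q87shcuoeIl3d4dZhSEY3JeIdCIiR5mavO/9ucuqmZh3eIdbyTUEvLvJUiIyNYqrvN3u7pmruYh3d3da7XMUvd7XETVUNFeJmZmt/3ebqXeHd3dHzrMUv//UAliHVEVmZURZz1Z5mIiZmHZVntclz//CA3mYdURVVCEkelZ4iIm7zLpkj/tVv/+RBZuph2VVVTIjRmd3d3mrzN2Wj/10WttRN7y6qYdlVVVEVnd3d3d3ib22fftRADRFeszLu6l2dWZlZ3d3d3ZURXqWWJdAAABqzMqqqqqXdmh2eIdmeGMhJGiFNGdTFVBt7Jd4iImqhmiHeIdmZVZmMliXQ1eHQ3Q6ynVmZmirlmiHeJdmZ3d3cki6ZFeIhTYyZlZ3ZmerlmiXZ5h3d3d3dSjdhVeJqUR1IliYdmerlmmoZYd3d3d3dhjepmeau4J3dFiYdleblmm6dlVmZnd3die7l2iau5Fnd1d2VEWKp2i8unZDRDM0Q0aJh2iaq5JHd2dlVDNZqFaKzbqHiYZWZmZ4h3iZqpQGdoh2ZTJJuVRGi8y7qpiIh2Z4iHiJmZcyZ5mYh1NJ24ZUVnrNzKqZmGVomIiJiamFVomqmXVa7sqoZQWt7cy7uXVnmYmZmau4ZWiZqpZYzu7tqBB87t3My4ZXiZmaqau6ZEZ4mZdVaL3tunIYzLqrzKdmiZmaqZmpdDRneJhkM0eIm3cSZ2VXm6h2eIiaqYiZhTRWd3d2QhEkjGZAIyAAJpl2d4iaqHiap0RndmZ4hjACnyECVUFGMDiHd4mqmHeJqFV4h2VoqnMCr6iKzKc3diWHeJmZh2Z4mFRomXZorKYijt3e//x1d1OHeJmYdlVnmERYmZiJvdlBSQ=="/>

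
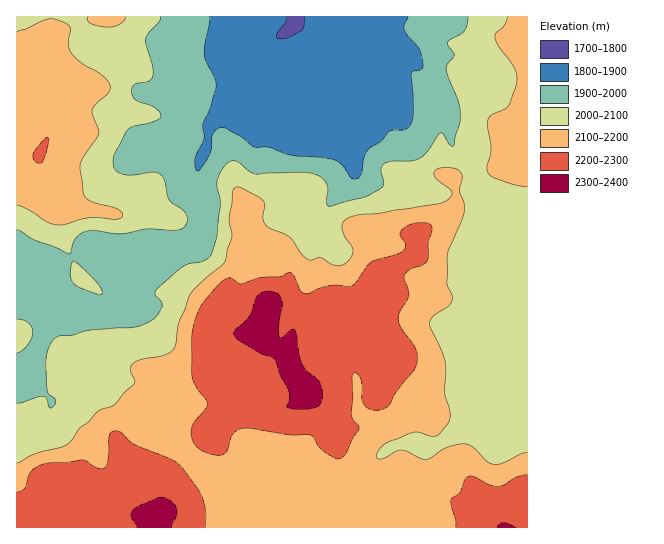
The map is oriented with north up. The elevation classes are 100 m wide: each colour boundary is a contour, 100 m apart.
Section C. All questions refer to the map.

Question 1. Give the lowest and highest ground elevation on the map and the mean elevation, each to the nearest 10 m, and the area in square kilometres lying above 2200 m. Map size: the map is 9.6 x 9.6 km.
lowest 1790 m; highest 2340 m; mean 2080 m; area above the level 17.3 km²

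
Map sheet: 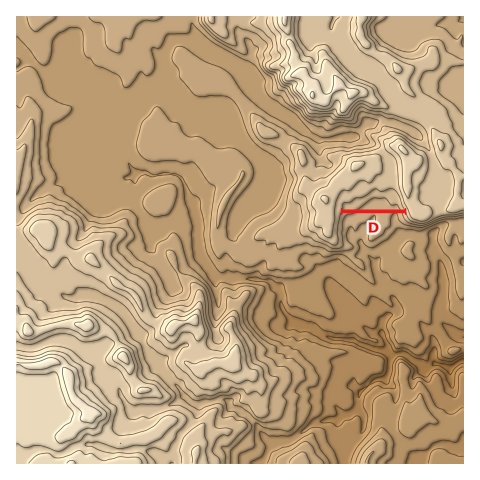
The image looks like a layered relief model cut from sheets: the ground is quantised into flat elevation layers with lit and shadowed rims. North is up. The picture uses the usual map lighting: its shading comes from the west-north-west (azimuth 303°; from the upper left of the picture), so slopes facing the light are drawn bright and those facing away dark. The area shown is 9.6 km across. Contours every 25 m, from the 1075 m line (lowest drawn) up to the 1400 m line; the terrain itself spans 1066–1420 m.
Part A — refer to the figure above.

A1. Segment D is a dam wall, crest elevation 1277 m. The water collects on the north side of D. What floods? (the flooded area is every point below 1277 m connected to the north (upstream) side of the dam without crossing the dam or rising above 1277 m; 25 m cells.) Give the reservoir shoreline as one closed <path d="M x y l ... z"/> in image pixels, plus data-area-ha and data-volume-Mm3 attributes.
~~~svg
<path d="M392 186l-9 5-2 0-5-3-14 9-5-1-7 6-7 0-1 2 0 5 62 1-6-18-6-6z" data-area-ha="44" data-volume-Mm3="8.79"/>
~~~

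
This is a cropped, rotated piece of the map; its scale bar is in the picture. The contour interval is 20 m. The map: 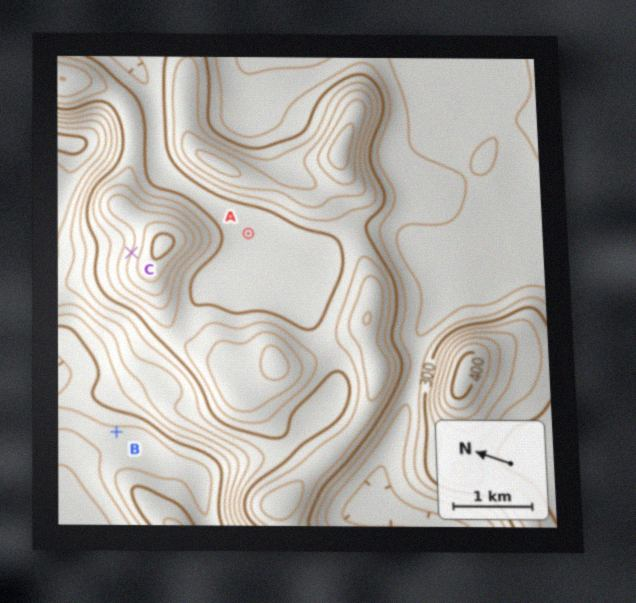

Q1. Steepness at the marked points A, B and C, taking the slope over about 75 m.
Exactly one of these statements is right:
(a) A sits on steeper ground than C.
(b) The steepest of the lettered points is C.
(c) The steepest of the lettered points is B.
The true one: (b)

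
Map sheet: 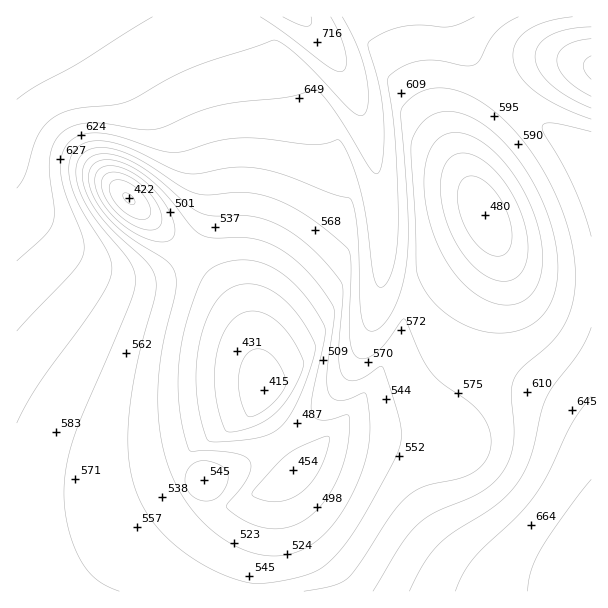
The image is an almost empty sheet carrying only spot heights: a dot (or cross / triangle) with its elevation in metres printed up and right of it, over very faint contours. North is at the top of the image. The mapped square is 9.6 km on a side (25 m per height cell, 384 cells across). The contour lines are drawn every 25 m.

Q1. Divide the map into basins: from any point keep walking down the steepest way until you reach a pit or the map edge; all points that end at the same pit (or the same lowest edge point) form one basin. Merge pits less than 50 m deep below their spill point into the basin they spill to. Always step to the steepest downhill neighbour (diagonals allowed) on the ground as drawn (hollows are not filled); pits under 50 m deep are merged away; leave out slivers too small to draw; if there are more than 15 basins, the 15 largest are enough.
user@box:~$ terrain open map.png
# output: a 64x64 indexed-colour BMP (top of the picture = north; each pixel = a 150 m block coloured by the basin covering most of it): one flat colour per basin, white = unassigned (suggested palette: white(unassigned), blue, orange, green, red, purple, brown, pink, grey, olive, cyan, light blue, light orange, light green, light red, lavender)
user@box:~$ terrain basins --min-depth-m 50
<image width="64" height="64" href="data:image/bmp;base64,Qk12CAAAAAAAAHYAAAAoAAAAQAAAAEAAAAABAAQAAAAAAAAIAAATCwAAEwsAABAAAAAAAAAA////ALR3HwAOf/8ALKAsACgn1gC9Z5QAS1aMAMJ34wB/f38AIr28AM++FwDox64AeLv/AIrfmACWmP8A1bDFABERERERERERERERERERERERERERERERERERERERERERERERERERERERERERERERERERERERERERERERERERERERERERERERERERERERERERERERERERERERERERERERERERERERERERERERERERERERERERERERERERERERERERERERERERERERERERERERERERERERERERERERERERERERERERERERERERERERERERERERERERERERERERERERERERERERERERERERERERERERERERERERERERERERERERERERERERERERERERERERERERERERERERERERERERERERERERERERERERERERERERERERERERERERERERERERERERERERERERERERERERERERERERERERERERERERERERERERERERERERERERERERERERERERERERERERERERERERERERERERERERERERERERERERERERERERERERERERERERERERERERERERERERERERERERERERERERERERERERERERERERERERERERERERERERERERERERERERERERERERERERERERERERERERERERERERERERERERERERERERERERERERERERERERERERERERERERERERERERERERERERERERERERERERERERERERERERERERERERERERERERERERERERERERERERERERERERERERERERERERERERERERERERERERERERERERERERERERERERERERERERERERERERERERERERERERERERERERERERERERERERERERERERERIRERERERERERERERERERERERERERERERERERERERERIhERERERERERERERERERERERERERERERERERERERESIiEREREREREREREREREREREREREREREREREREREREiIiIRERERERERERERERERERERERERERERERERERERIiIiIhEREREREREREREREREREREREREREREREREREiIiIiIiERERERERERERERERERERERERERERERERERIiIiIiIiIRERERERERERERERERERERERERERERERESIiIiIiIiIhERERERERERERERERERERERERERERERESIiIiIiIiIiERERERERERERERERERERERERERERERESIiIiIiIiIiIRERERERERERERERERERERERERERERESIiIiIiIiIiIhERERERERERERERERERERERERERERESIiIiIiIiIiIiERERERERERERERERERERERERERERERIiIiIiIiIiIiIRERERERERERERERERERERERERERERIiIiIiIiIiIiIhEREREREREREREREREREREREREREiIiIiIiIiIiIiIiERERERERERERERERERERERERERESIiIiIiIiIiIiIiIREREREzMzMxERERERERERERERERIiIiIiIiIiIiIiIhERERMzMzMzMxEREREREREREREREiIiIiIiIiIiIiIiERERMzMzMzMzMRERERERERERERESIiIiIiIiIiIiIiIRETMzMzMzMzMzERERERERERERERIiIiIiIiIiIiIiIhETMzMzMzMzMzMREREREREREREREiIiIiIiIiIiIiIiETMzMzMzMzMzMzERERERERERERESIiIiIiIiIiIiIiITMzMzMzMzMzMzMRERERERERERERIiIiIiIiIiIiIiIjMzMzMzMzMzMzMxEREREREREREREiIiIiIiIiIiIiIiMzMzMzMzMzMzMzERERERERERERESIiIiIiIiIiIiIiIzMzMzMzMzMzMzMRERERERERERESIiIiIiIiIiIiIiIjMzMzMzMzMzMzMxERERERERERERIiIiIiIiIiIiIiIiMzMzMzMzMzMzMzEREREREREREREiIiIiIiIiIiIiIiIzMzMzMzMzMzMzMRERERERERERESIiIiIiIiIiIiIiIjMzMzMzMzMzMzMxERERERERERERIiIiIiIiIiIiIiIiMzMzMzMzMzMzMxERERERERERERIiIiIiIiIiIiIiIkQzMzMzMzMzMzMzEREREREREREREiIiIiIiIiIiIiIkRDMzMzMzMzMzMzMRERERERERERESIiIiIiIiIiIiJEREMzMzMzMzMzMzMRERERERERERERIiIiIiIiIiIiJEREQzMzMzMzMzMzMxERERERERERERIiIiIiIiIiIiRERERDMzMzMzMzMzMxEREREREREREREiIiIiIiIiIiREREREMzMzMzMzMzMzERERERERERERESIiIiIiIiIiREREREQzMzMzMzMzMzERERERERERERESIiIiIiIiIiRERERERDMzMzMzMzMzMRERERERERERERIiIiIiIiIiREREREREMzMzMzMzMzMRERERERERERERIiIiIiIiIiREREREREQzMzMzMzMzMxERERERERERERIiIiIiIiIiJERERERERDMzMzMzMzMxEREREREREREREiIiIiIiIiJEREREREREMzMzMzMzMxEREREREREREREiIiIiIiIiIkREREREREQzMzMzMzMzEREREREREREREiIiIiIiIiIkRERERERERDMzMzMzMzEREREREREREREiIiIiIiIiIiRERERERERE"/>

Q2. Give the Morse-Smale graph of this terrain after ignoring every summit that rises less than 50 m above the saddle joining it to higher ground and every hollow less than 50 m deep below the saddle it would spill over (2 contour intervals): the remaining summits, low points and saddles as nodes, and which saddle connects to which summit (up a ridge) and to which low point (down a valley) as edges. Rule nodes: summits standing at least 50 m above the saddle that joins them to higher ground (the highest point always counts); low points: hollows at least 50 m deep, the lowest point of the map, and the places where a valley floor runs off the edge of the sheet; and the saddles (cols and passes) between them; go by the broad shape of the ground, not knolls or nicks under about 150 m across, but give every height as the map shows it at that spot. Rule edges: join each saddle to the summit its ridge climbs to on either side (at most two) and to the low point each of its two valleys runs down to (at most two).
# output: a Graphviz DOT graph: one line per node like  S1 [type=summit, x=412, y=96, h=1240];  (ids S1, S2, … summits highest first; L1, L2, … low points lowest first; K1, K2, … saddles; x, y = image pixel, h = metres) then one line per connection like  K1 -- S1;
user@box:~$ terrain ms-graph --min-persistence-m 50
graph terrain {
  S1 [type=summit, x=296, y=17, h=730];
  S2 [type=summit, x=591, y=588, h=692];
  L1 [type=low, x=264, y=390, h=415];
  L2 [type=low, x=129, y=198, h=422];
  L3 [type=low, x=485, y=215, h=480];
  L4 [type=low, x=591, y=68, h=519];
  K1 [type=saddle, x=506, y=95, h=615];
  K2 [type=saddle, x=417, y=308, h=578];
  K3 [type=saddle, x=189, y=254, h=512];
  K1 -- S1;
  K1 -- S2;
  K1 -- L3;
  K1 -- L4;
  K2 -- S1;
  K2 -- S2;
  K2 -- L1;
  K2 -- L3;
  K3 -- S1;
  K3 -- L1;
  K3 -- L2;
}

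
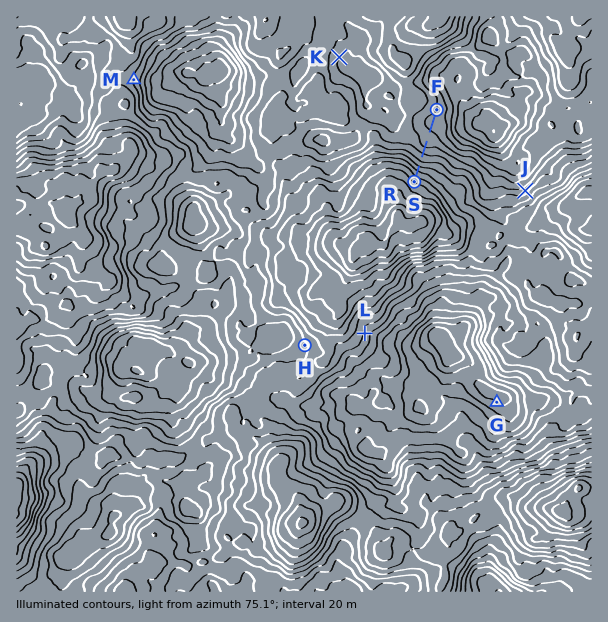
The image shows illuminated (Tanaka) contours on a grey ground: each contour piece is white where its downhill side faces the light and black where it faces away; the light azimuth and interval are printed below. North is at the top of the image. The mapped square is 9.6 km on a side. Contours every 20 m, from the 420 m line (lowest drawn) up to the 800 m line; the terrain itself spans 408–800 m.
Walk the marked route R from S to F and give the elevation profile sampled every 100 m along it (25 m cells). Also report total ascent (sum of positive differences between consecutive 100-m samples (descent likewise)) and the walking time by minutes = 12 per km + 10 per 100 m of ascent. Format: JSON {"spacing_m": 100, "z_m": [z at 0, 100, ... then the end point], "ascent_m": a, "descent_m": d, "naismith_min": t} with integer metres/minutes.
{"spacing_m": 100, "z_m": [542, 562, 582, 607, 627, 641, 659, 670, 673, 680, 689, 687, 682, 680], "ascent_m": 147, "descent_m": 8, "naismith_min": 30}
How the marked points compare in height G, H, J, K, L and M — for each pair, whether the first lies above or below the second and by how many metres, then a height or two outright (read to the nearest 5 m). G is above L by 135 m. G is above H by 135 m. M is below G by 115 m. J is below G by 110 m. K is below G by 80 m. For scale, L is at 625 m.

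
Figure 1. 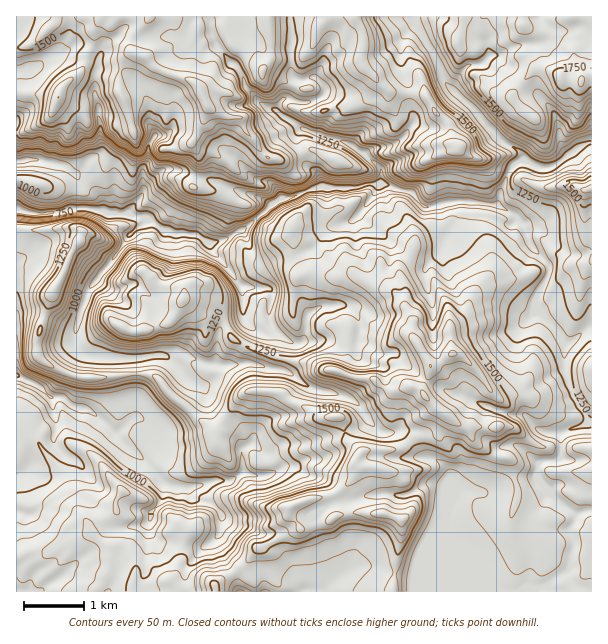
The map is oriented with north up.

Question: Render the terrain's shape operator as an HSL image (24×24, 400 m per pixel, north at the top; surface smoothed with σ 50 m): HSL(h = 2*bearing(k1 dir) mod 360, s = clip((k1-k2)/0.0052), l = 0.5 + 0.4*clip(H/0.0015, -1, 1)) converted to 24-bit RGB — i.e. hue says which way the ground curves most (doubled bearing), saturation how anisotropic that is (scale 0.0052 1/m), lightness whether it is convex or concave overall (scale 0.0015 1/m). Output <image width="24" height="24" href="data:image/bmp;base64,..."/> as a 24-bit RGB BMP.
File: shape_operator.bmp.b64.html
<image width="24" height="24" href="data:image/bmp;base64,Qk32BgAAAAAAADYAAAAoAAAAGAAAABgAAAABABgAAAAAAMAGAAATCwAAEwsAAAAAAAAAAAAAfI1dVpZwapSSo3+RaqWAVGmYkrG8SoHK8cDZdE3Ja52wb3uTcoFqaoJ4d4CI08KJOT9lf39/f39/f3x/inx2gYNtZIpkimZ1kIWui3ueY4uChJRyd6ONWn2Oo4dcHm4gUzlg3pi8vICRcGxKaX5dbnxwaXVsw5BvLoFsfn9/f39/fHR7kYp6d3+IlpqEWVmPbH+Hlm+Oo4eebqWMhaFRLCJpxq2T06e+FTpDcY4+3UBl05eSmlzFYY9HW1A5b49EltlwTm5ygnqAd3KBmZ+GdoCHl5x3VVybcVqZa4yNi6x+ml+sx498DqzYldqmtDxvgRiBdrHantbr69b1V2zIqmfQb63li8zn88rbL0BveXqDdnuGo5KFapmOm012mYxCendjboVfbqFunixauOzXlDVmZiclcWojLm8QSpsVLjgWbXI9jiYp1n2hj2xanpU+fs8wNE1rc2hfdG9dhp5fhjmGhlSyqHmlY4hlarODhzptqu23Vi8/hFJfWFGBxo+ywubTIlnDdVSwkH09PaBQTIw90bHnXWXfvTAsmSNemJNEWbd2l9+/bB6BHcejyGZNh6KLP2SnjsuXf0dNgU9geol8SzpWlKxuzcGgQDBnjU52kX9Ih45KOc48Q6c6fSYcuj5wtFmFbcbKuWDgWOivKtvtGIZ6Osc9pr6pNTS0eEAnglQ4dJJ1a0JYP7pDi+jPyEKgolleQG1YZ93WyeDy29f0NwguvLSMVUiEtuvdZJXBgUkc4a4RnS+HhaqvfTiQeSUNMQ4HaoDYhszuOKB/M2amuPTTWi06NW5w3djzws7t1SygMBIGQi0KktTsl63jrMnrl1kjZTwzpebCbVC3gJuzZmWhpDqgfzbp0Pv1MZPGh0wmvDgMVNATZSc1nm9DPnEnYG4XtdEEEEzz1OT3pML5ciY/imMpYB8b6KPwkNzcbMWtU095xJ+bOzNwkLzGkQv/eI1ARi1knTNYosbld3ThOIEwas5jNa3ckubwiy0nQjEOZWYZtqNOO0VswWi5zvLQLxpy0dJ3dWpFOFRRsKtrcz1nRZI5Gk9w66p/ByAs2eryiVnRsFl5257Kd7evjdR4HBAzXC6s6+jIIYpvtpVOcDFbTn9G3+vAESB814qXqomXWVF0SnRLhlp/rZBgKlmY9NrXJEtZDXRKu0Uos7RTkavSzqjPweHWJAQyRBM02bSDjmehVl6daKSvfsGxrMdzG9DGnkWBtYKQj2yWN3t3i16UtWFeRnpvtWs/4I+MBS4jiojY2fLtL2yO28mpcA9Ksma5ZEionc6Ye4CskJa4YmKteMGUt1tGLoJ1YHtiqoh/hI6jr4nSQCSZtn6ucWiJMFlY99nUwMv0AEk1xX9FSjobWzQLHy8EHR3J0K6+nLmCS4xzdLh+RlingDlb2ce2PT5ybnt0j6aFmKSCaSBvV1KUrqBko1sAF40AmfRVSBQIpQQAOBoImUoxc0xCvKOECmwVEcOF79zpb1ybkJhFMXuBbIegg9KFnk3El5bFi7C9bSMvgGU7Qktbvq5wYYjJ1uHuGGnMVVPCxrhrIx6bsV2c0+nse8fX9nIUAXYAHjMAXoEAhmUAaZ4AkGUXMwkAlaUPPz4MiYYUTh2CbYPDZE7SxOD0SN9dgTAgbkIpp3+P0GQ8BwdGSpYTv44YKUSXoGTn0zl41vXvfRG42ufxpd//KABN9tXplJ05bGpAltyJCIt6wasOEnUQu8JHoYgfllwumtNXGi8L1pZ+ENr/6dH6xu/INlhwSrJnk+zPlzHJkdbsik0GMwARG+p6OuKm5NDz2OrzbZLjmgBrr4tHP+F0GDYOqVrquMXticDrAArP5PbVPwlhJ6oszm9oYoXL0vnqWDuNRAgWvBMLlZbNOYqBudidGFhWguFCn9GELwQhvoGW2/DkRQ9p6cZaMYO89ODWVbJVHgk/0+zBd0uZbE53lNKAl1fNlFYAWykEBvHsCe2sylCJt16zoNGrPjWipe+jLAcZXHTJtNnKl1Q3vTKMqDjVUGpHQ5tY7bzMHTloxXpGdaVQcK3Xf9Kofb1nhAF/7PPYHHK2axVirHyKnMqvbLWwfNBuXg1WI7t0YM+NlGJqqle9t97jeHbR1G6tKVkyjY8+Ljd8mtaydcu+b1lWfpxriRVYYsKfzraDKyCUxWPTT5V8y9WdQF9ynMtoNgs5yeK7MJGKjplHZ5JPa3RPjYtfUWmA3Ji6SFyVvYucO6plrIZjbpB7nKNgPVOwcmN7ys+dICFSx5GKWHudptaKbkJ2XyVbY5W0uKCAZV2Im3Spdrusk1+oYqFj"/>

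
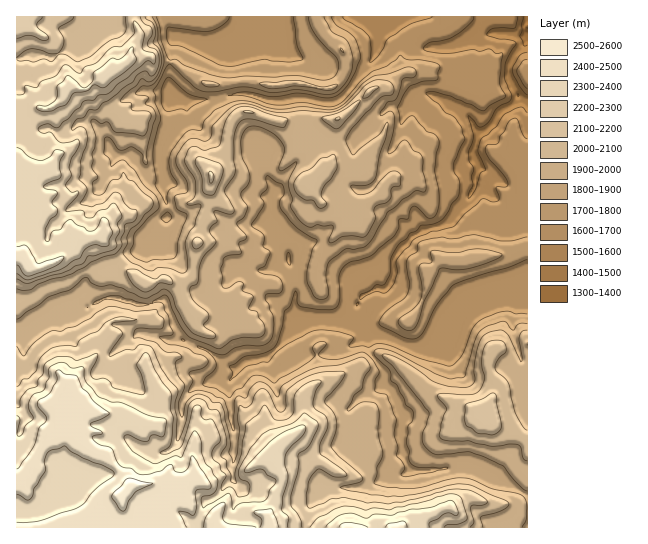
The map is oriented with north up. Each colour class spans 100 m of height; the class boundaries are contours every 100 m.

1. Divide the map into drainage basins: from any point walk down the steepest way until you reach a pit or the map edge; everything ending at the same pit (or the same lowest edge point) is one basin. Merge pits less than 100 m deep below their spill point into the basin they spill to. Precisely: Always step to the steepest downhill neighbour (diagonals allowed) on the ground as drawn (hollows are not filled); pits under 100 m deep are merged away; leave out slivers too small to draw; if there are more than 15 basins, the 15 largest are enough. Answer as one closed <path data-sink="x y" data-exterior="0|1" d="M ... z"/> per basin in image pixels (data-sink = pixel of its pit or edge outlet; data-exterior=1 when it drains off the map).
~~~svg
<path data-sink="527 37" data-exterior="1" d="M527 16l-210 0 0 6 7 12 17 15 6 12-3 16-7 8-6 3-13 0-20-5-16 2-16 0-17-4-30 4-13-1-17-9-15-12-19-2-5-5-9 0-10 3-6 6-15 7-24 17-17-2-4 3-2 9-12 9-16 0-12 5-7 1 1 414 511-1z"/><path data-sink="261 17" data-exterior="1" d="M315 16l-181 0-1 3 6 11 0 8-8 13-2 8 21-3 5 5 19 2 15 12 17 9 13 1 30-4 17 4 16 0 16-2 20 5 13 0 6-3 7-8 3-16-6-12-17-15z"/><path data-sink="102 17" data-exterior="1" d="M133 16l-104 0-2 7-11 7 0 83 7 0 12-5 16 0 12-9 2-9 4-3 17 2 24-17 15-7 14-27 0-8z"/>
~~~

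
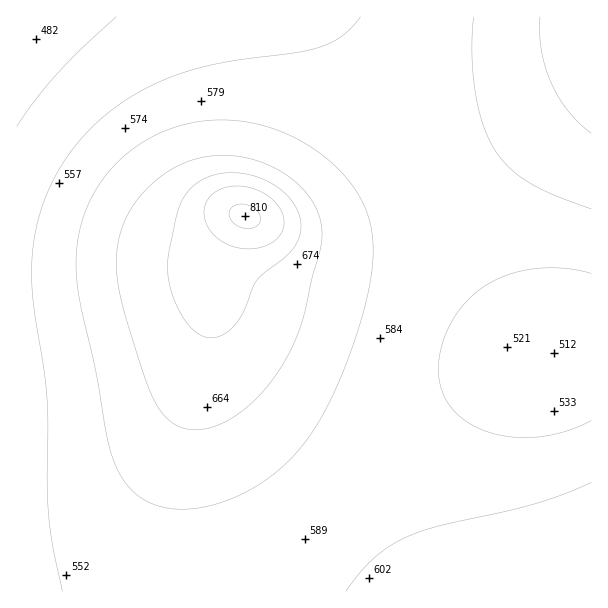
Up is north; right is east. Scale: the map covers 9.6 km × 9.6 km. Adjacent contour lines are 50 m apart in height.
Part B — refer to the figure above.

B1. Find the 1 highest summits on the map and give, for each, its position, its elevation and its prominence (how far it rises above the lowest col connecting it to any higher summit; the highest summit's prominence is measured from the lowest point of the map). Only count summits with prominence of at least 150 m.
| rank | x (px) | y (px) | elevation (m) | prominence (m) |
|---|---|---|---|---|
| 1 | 245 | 216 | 810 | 338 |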